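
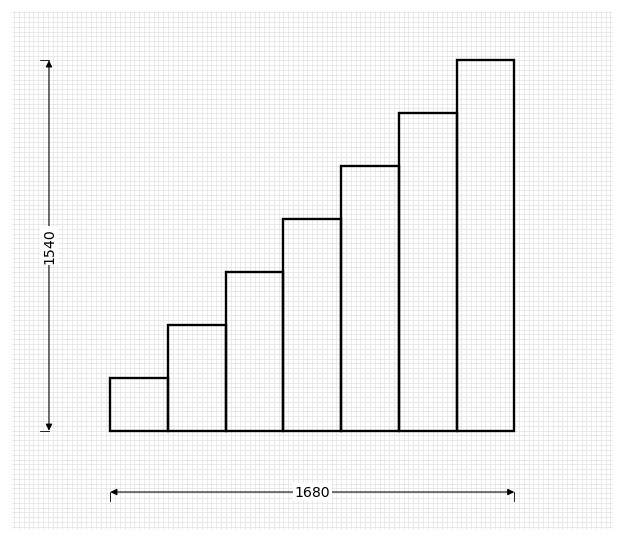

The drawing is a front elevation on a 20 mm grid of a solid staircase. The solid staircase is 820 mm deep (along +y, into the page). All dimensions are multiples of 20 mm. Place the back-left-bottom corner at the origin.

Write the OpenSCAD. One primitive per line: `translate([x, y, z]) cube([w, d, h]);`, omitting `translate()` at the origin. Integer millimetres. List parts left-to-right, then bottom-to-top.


cube([240, 820, 220]);
translate([240, 0, 0]) cube([240, 820, 440]);
translate([480, 0, 0]) cube([240, 820, 660]);
translate([720, 0, 0]) cube([240, 820, 880]);
translate([960, 0, 0]) cube([240, 820, 1100]);
translate([1200, 0, 0]) cube([240, 820, 1320]);
translate([1440, 0, 0]) cube([240, 820, 1540]);


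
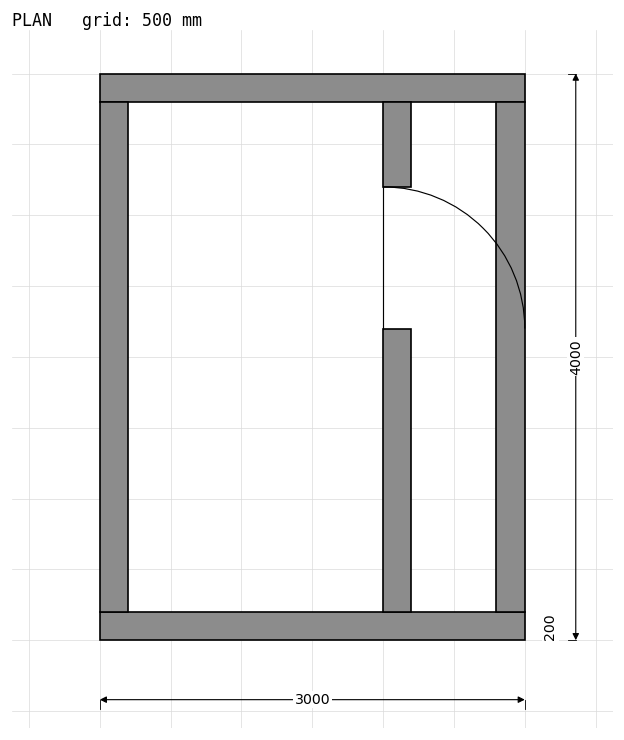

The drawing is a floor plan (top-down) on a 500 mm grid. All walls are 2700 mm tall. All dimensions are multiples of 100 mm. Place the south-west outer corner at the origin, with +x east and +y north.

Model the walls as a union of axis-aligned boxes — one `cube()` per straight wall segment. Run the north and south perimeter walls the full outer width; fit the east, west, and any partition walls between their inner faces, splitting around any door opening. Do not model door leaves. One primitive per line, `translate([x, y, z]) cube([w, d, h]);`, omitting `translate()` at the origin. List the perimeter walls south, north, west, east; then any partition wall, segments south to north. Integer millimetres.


cube([3000, 200, 2700]);
translate([0, 3800, 0]) cube([3000, 200, 2700]);
translate([0, 200, 0]) cube([200, 3600, 2700]);
translate([2800, 200, 0]) cube([200, 3600, 2700]);
translate([2000, 200, 0]) cube([200, 2000, 2700]);
translate([2000, 3200, 0]) cube([200, 600, 2700]);


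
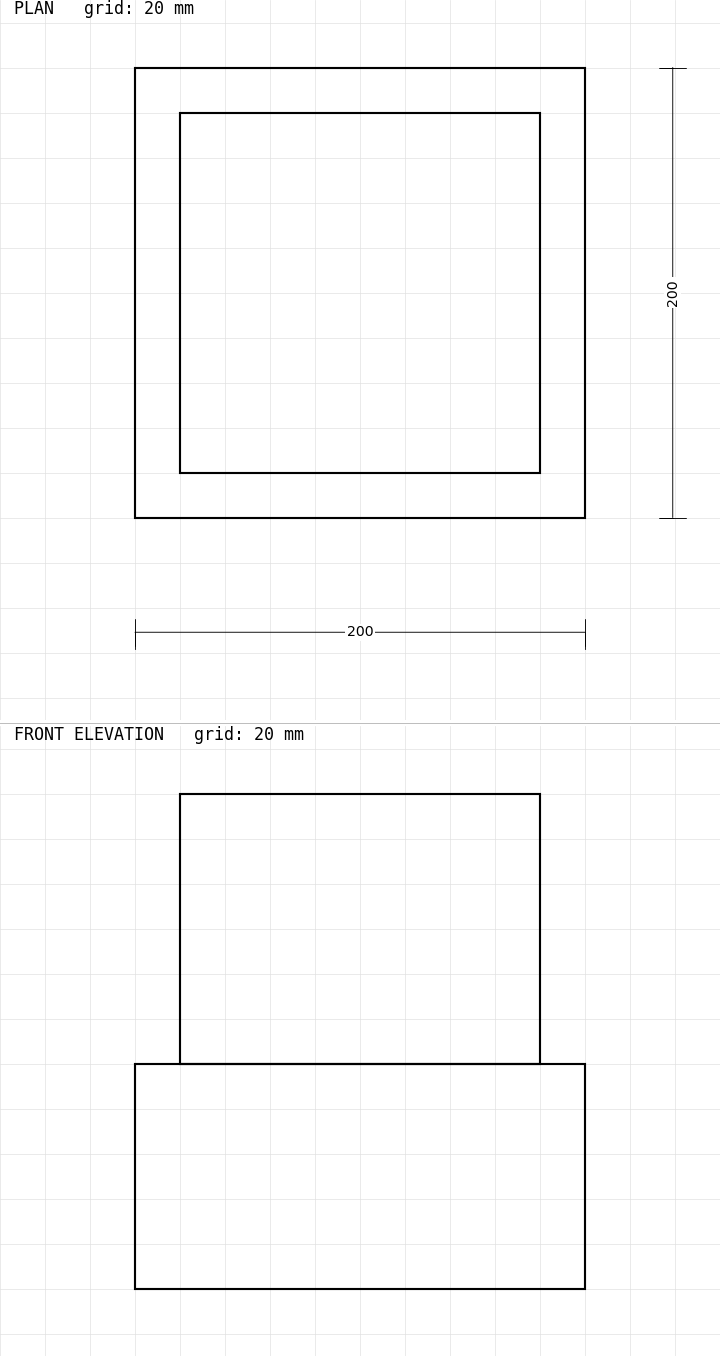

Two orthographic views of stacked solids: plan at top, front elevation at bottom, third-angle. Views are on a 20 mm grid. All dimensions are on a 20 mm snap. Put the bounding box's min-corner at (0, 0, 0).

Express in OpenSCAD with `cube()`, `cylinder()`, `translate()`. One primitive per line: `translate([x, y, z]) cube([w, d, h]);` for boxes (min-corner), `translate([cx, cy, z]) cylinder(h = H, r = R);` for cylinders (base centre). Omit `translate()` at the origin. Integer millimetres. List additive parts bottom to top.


cube([200, 200, 100]);
translate([20, 20, 100]) cube([160, 160, 120]);


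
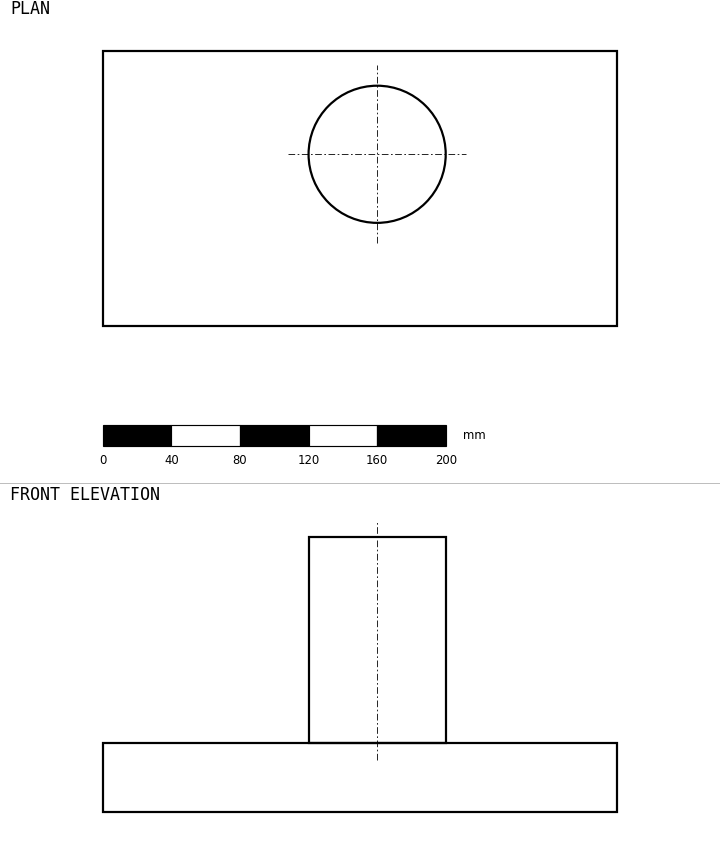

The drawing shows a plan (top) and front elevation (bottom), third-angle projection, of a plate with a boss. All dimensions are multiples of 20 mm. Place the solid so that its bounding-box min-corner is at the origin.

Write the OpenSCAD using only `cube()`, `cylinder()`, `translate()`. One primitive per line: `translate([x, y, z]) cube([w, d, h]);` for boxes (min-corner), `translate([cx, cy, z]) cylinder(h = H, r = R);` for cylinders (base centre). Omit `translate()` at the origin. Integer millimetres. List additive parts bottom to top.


cube([300, 160, 40]);
translate([160, 100, 40]) cylinder(h = 120, r = 40);


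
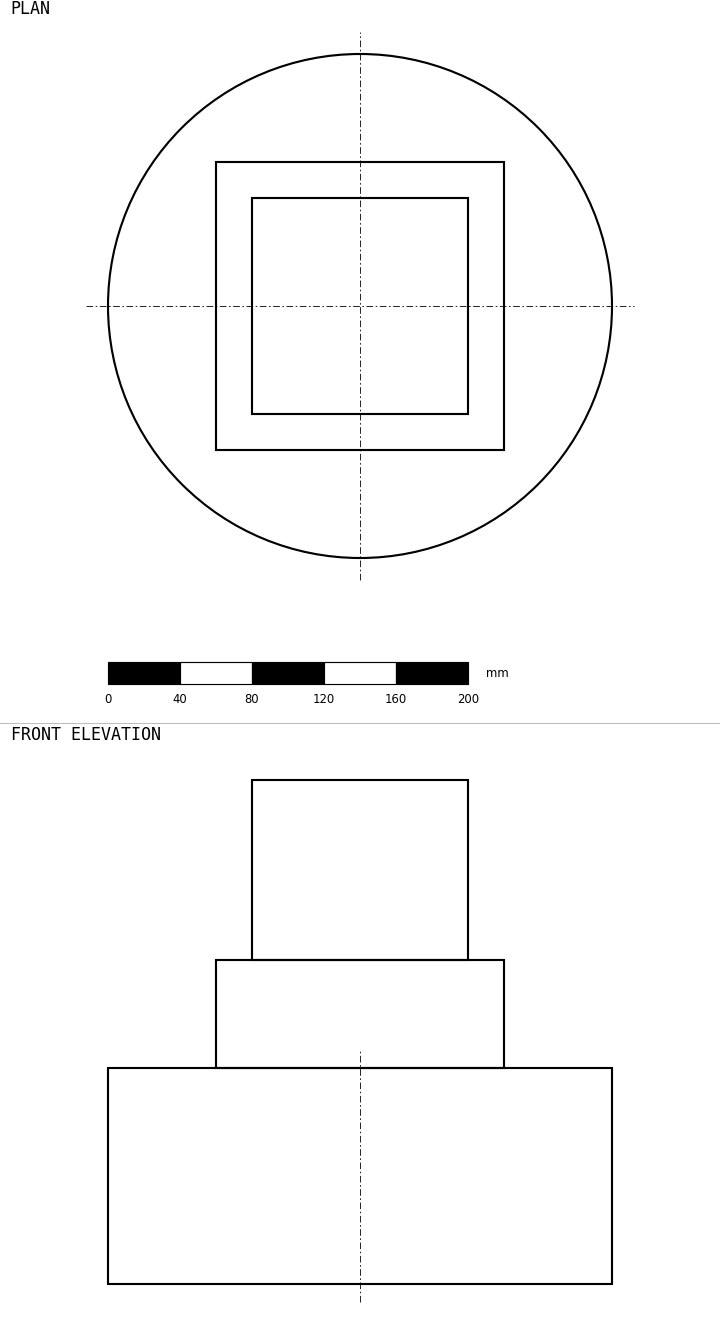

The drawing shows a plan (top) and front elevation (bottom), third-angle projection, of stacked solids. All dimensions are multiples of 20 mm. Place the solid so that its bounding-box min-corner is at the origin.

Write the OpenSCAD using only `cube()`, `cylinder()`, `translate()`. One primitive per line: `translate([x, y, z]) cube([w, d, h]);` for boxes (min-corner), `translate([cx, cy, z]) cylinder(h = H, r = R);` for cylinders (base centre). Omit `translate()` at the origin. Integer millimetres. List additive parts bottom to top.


translate([140, 140, 0]) cylinder(h = 120, r = 140);
translate([60, 60, 120]) cube([160, 160, 60]);
translate([80, 80, 180]) cube([120, 120, 100]);


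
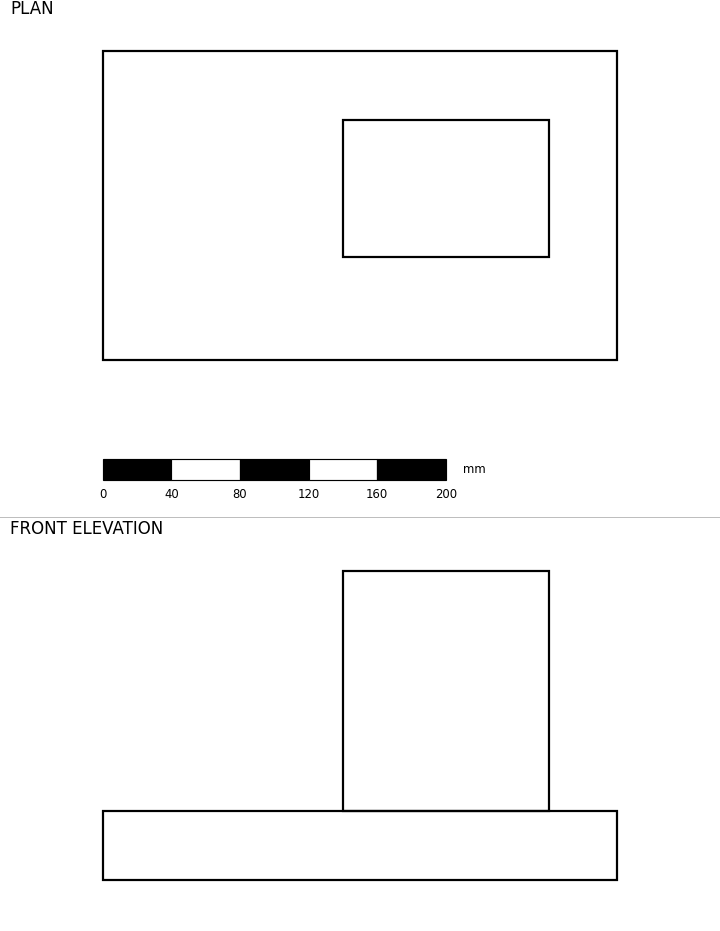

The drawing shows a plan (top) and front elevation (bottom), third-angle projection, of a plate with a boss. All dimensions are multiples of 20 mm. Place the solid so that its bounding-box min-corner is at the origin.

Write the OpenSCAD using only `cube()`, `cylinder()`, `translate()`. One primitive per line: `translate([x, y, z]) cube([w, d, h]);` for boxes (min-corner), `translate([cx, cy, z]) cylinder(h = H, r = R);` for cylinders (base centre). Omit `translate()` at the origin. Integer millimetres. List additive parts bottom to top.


cube([300, 180, 40]);
translate([140, 60, 40]) cube([120, 80, 140]);


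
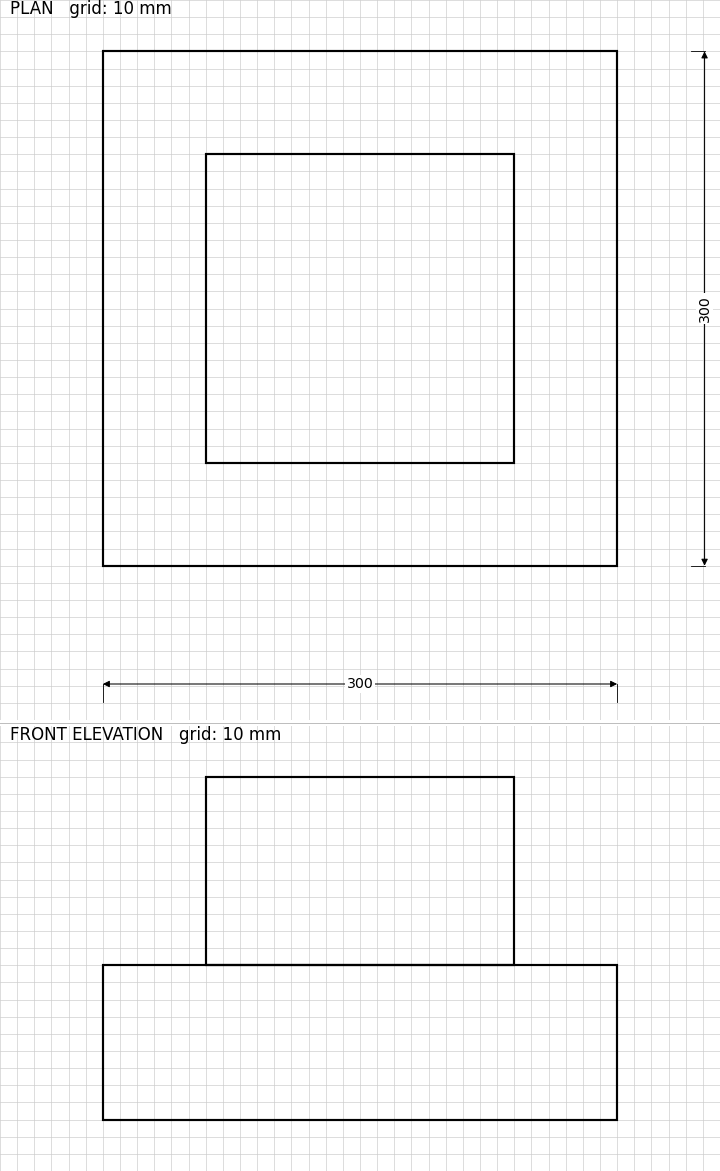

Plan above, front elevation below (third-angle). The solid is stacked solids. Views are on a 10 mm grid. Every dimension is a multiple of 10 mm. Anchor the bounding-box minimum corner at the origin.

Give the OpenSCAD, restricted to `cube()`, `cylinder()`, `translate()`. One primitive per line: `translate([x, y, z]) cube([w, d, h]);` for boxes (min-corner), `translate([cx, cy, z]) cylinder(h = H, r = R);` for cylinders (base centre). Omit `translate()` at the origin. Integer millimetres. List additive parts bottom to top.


cube([300, 300, 90]);
translate([60, 60, 90]) cube([180, 180, 110]);


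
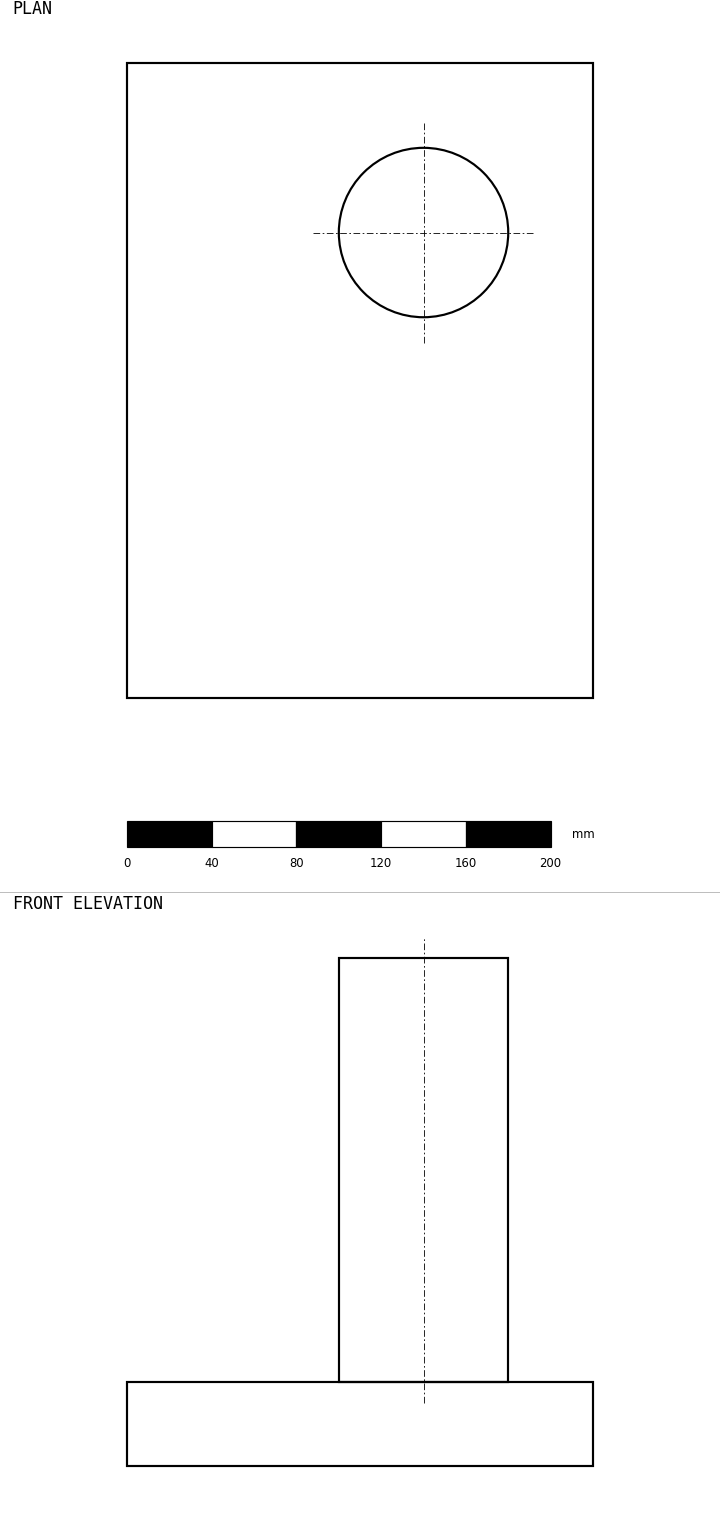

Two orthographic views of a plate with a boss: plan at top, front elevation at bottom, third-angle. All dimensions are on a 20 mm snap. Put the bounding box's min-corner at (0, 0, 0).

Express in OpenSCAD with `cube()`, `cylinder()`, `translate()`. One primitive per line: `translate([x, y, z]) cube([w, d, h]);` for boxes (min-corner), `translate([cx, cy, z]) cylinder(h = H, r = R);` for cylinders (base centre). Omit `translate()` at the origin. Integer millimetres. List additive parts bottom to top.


cube([220, 300, 40]);
translate([140, 220, 40]) cylinder(h = 200, r = 40);


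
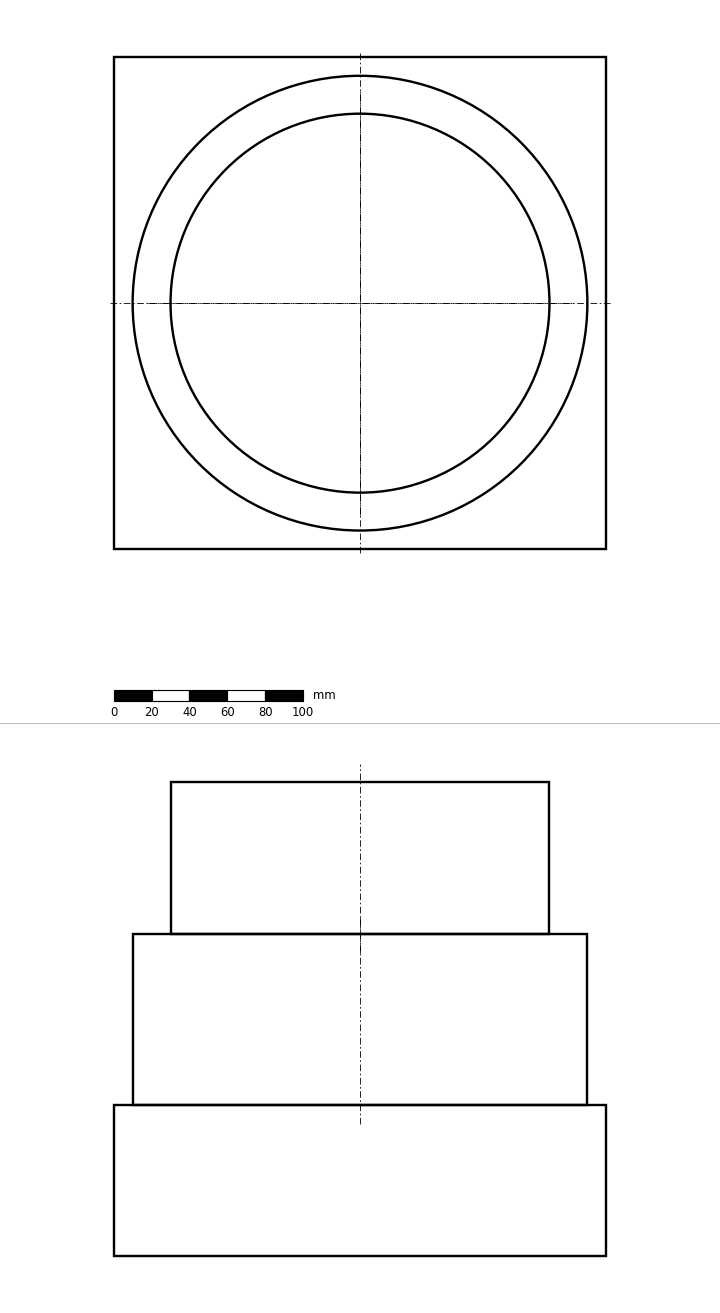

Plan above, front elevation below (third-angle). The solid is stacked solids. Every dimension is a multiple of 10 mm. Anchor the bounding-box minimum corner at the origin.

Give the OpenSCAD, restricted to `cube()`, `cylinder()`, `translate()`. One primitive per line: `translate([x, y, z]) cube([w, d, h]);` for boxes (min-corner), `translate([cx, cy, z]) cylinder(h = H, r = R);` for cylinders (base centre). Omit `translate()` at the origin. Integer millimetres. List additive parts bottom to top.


cube([260, 260, 80]);
translate([130, 130, 80]) cylinder(h = 90, r = 120);
translate([130, 130, 170]) cylinder(h = 80, r = 100);


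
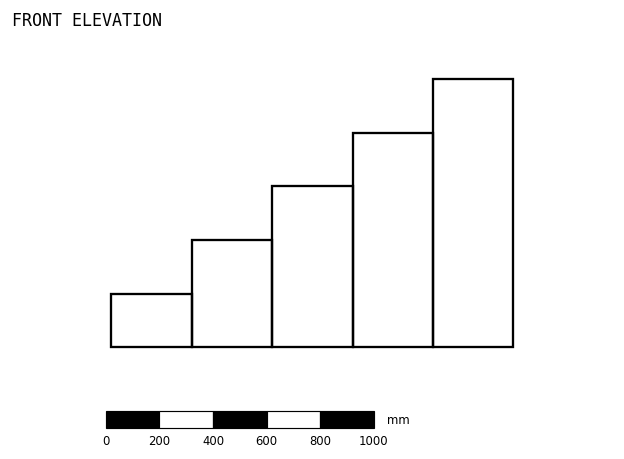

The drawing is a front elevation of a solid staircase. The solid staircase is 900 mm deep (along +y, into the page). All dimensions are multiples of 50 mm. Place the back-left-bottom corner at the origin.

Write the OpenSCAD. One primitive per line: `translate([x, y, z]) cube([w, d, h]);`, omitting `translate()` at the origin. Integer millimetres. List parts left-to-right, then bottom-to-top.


cube([300, 900, 200]);
translate([300, 0, 0]) cube([300, 900, 400]);
translate([600, 0, 0]) cube([300, 900, 600]);
translate([900, 0, 0]) cube([300, 900, 800]);
translate([1200, 0, 0]) cube([300, 900, 1000]);


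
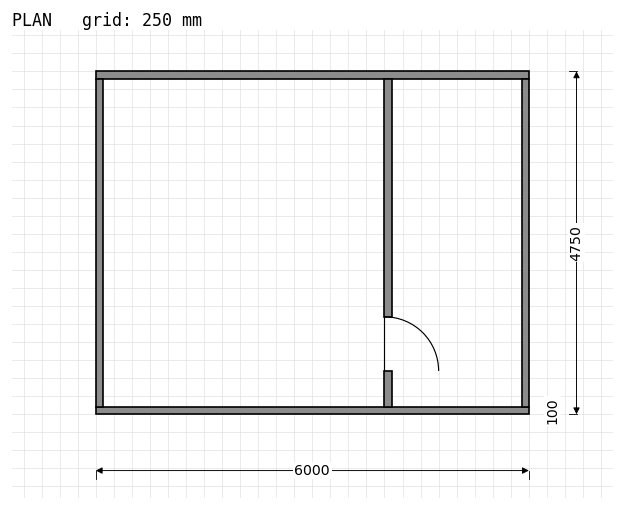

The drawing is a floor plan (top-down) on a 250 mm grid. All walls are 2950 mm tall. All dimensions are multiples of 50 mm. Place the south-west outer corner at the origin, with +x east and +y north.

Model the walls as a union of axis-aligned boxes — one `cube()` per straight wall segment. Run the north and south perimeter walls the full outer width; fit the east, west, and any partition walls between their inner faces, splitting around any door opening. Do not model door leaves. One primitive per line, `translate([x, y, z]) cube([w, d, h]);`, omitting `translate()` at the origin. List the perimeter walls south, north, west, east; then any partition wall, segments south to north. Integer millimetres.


cube([6000, 100, 2950]);
translate([0, 4650, 0]) cube([6000, 100, 2950]);
translate([0, 100, 0]) cube([100, 4550, 2950]);
translate([5900, 100, 0]) cube([100, 4550, 2950]);
translate([4000, 100, 0]) cube([100, 500, 2950]);
translate([4000, 1350, 0]) cube([100, 3300, 2950]);


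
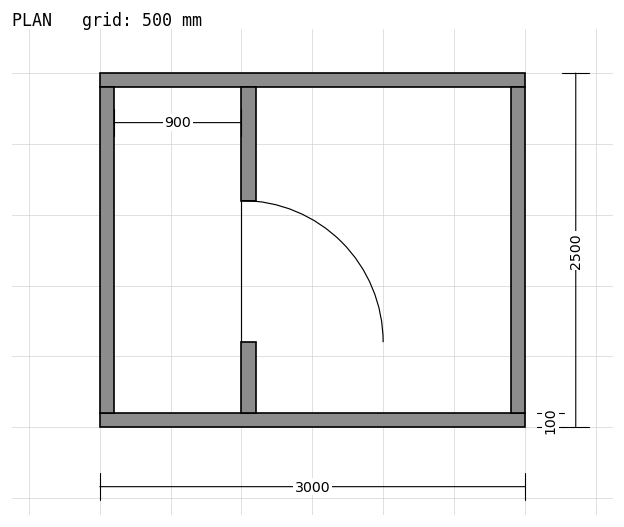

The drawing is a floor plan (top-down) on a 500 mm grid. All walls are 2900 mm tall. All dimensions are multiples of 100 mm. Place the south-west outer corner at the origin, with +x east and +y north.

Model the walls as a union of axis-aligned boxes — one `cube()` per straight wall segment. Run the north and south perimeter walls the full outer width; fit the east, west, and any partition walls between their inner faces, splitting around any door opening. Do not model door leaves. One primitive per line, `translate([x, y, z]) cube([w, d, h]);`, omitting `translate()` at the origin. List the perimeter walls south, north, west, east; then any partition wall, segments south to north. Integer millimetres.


cube([3000, 100, 2900]);
translate([0, 2400, 0]) cube([3000, 100, 2900]);
translate([0, 100, 0]) cube([100, 2300, 2900]);
translate([2900, 100, 0]) cube([100, 2300, 2900]);
translate([1000, 100, 0]) cube([100, 500, 2900]);
translate([1000, 1600, 0]) cube([100, 800, 2900]);


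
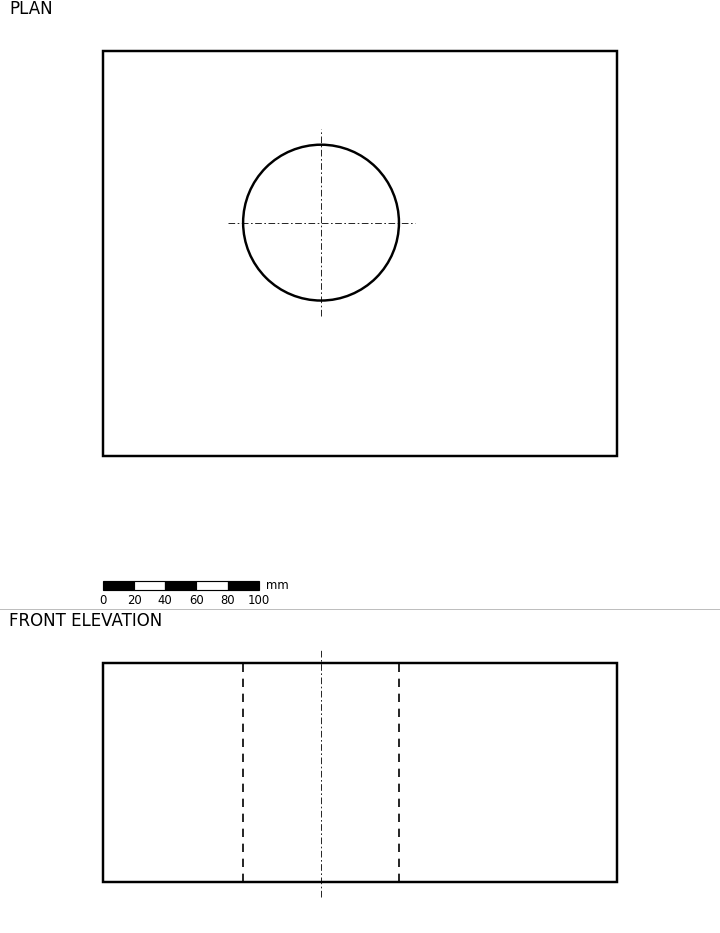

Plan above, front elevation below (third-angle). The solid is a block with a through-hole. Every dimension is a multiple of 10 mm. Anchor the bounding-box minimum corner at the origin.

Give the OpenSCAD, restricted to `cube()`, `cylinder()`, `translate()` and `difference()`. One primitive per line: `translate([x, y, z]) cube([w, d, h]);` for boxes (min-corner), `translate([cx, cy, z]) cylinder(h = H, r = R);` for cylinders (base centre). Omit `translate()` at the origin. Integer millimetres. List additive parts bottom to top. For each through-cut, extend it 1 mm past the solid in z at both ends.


difference() {
  cube([330, 260, 140]);
  translate([140, 150, -1]) cylinder(h = 142, r = 50);
}


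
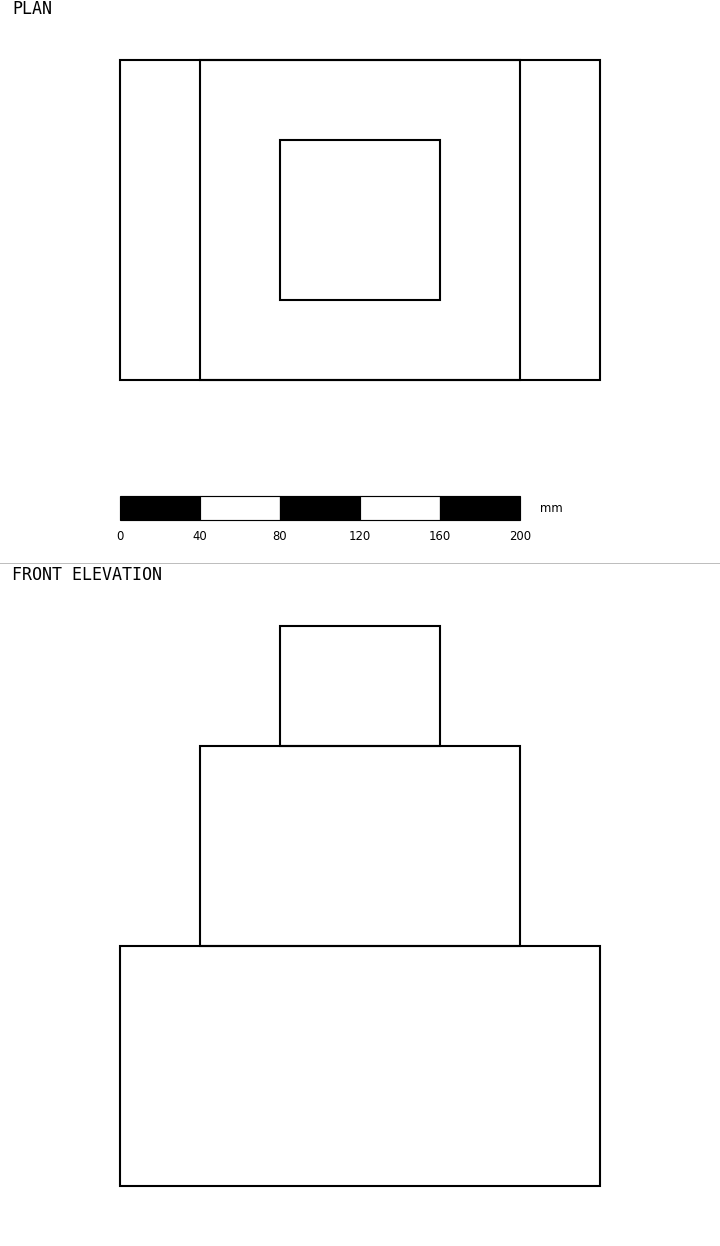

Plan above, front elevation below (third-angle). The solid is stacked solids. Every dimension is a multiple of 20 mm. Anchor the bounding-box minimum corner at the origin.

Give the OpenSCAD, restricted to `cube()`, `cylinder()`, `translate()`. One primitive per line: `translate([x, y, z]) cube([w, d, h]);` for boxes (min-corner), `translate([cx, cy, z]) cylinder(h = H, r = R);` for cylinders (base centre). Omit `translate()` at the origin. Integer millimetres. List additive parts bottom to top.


cube([240, 160, 120]);
translate([40, 0, 120]) cube([160, 160, 100]);
translate([80, 40, 220]) cube([80, 80, 60]);


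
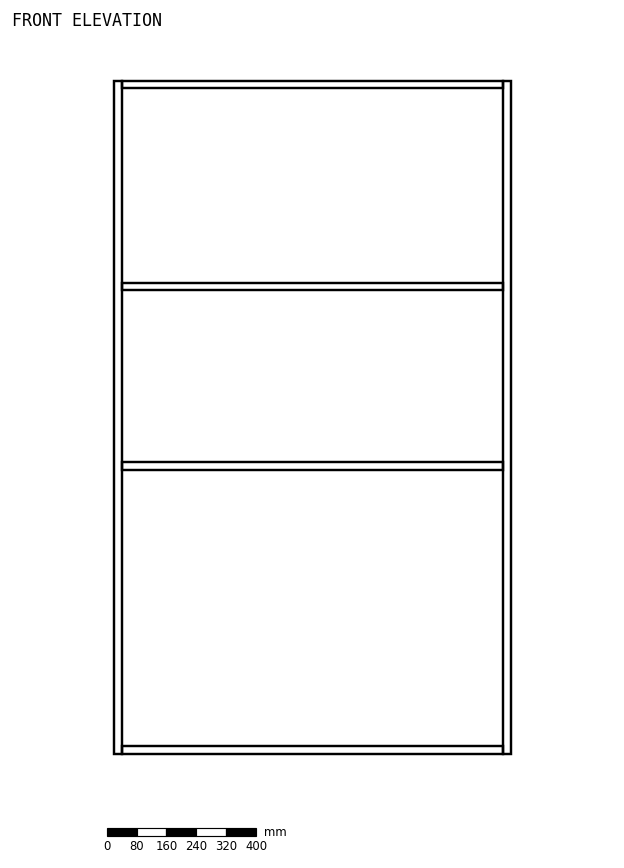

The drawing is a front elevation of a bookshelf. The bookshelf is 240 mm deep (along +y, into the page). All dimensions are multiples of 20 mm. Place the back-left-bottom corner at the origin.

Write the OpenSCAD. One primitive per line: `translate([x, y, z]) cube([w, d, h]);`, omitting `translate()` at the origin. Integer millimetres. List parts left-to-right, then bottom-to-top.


cube([20, 240, 1800]);
translate([20, 0, 0]) cube([1020, 240, 20]);
translate([20, 0, 760]) cube([1020, 240, 20]);
translate([20, 0, 1240]) cube([1020, 240, 20]);
translate([20, 0, 1780]) cube([1020, 240, 20]);
translate([1040, 0, 0]) cube([20, 240, 1800]);


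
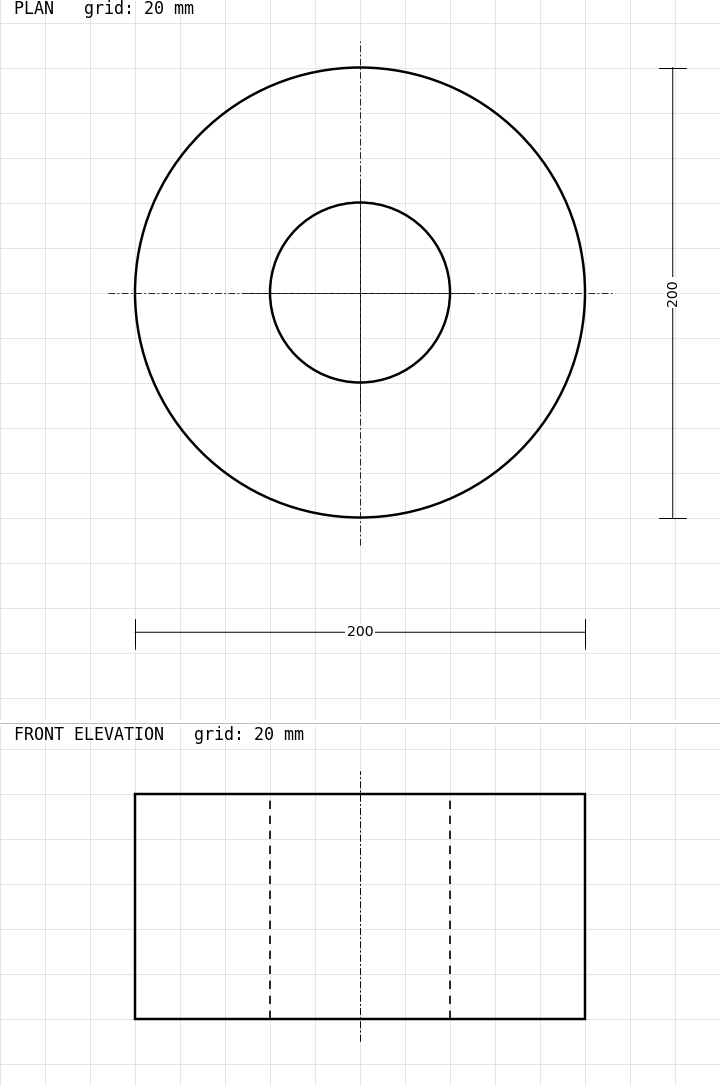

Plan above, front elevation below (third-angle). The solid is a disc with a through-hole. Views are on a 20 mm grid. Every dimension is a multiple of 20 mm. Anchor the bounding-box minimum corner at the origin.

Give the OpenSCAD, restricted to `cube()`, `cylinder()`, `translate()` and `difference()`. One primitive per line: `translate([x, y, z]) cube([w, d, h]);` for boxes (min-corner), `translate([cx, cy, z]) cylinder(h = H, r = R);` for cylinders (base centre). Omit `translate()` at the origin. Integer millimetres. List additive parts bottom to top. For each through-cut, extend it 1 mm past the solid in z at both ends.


difference() {
  translate([100, 100, 0]) cylinder(h = 100, r = 100);
  translate([100, 100, -1]) cylinder(h = 102, r = 40);
}


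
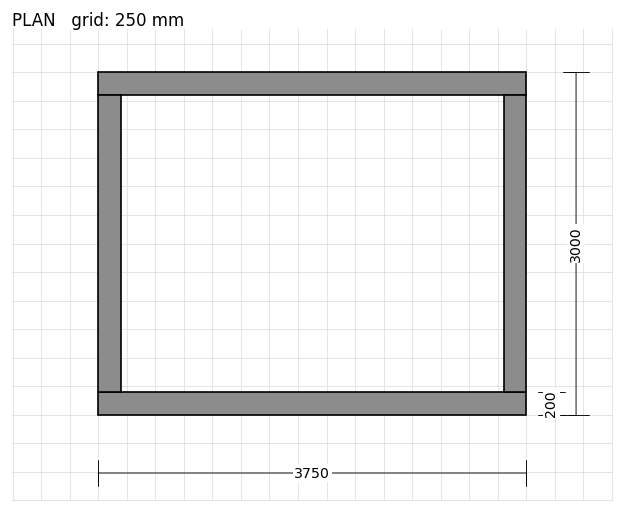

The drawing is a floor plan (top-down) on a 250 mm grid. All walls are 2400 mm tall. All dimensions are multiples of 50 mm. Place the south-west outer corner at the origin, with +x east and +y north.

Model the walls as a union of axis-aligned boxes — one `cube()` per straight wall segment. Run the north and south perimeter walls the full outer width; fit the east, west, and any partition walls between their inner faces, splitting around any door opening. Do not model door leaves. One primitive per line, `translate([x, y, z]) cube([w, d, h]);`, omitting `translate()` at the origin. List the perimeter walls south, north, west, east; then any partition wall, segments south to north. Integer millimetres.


cube([3750, 200, 2400]);
translate([0, 2800, 0]) cube([3750, 200, 2400]);
translate([0, 200, 0]) cube([200, 2600, 2400]);
translate([3550, 200, 0]) cube([200, 2600, 2400]);


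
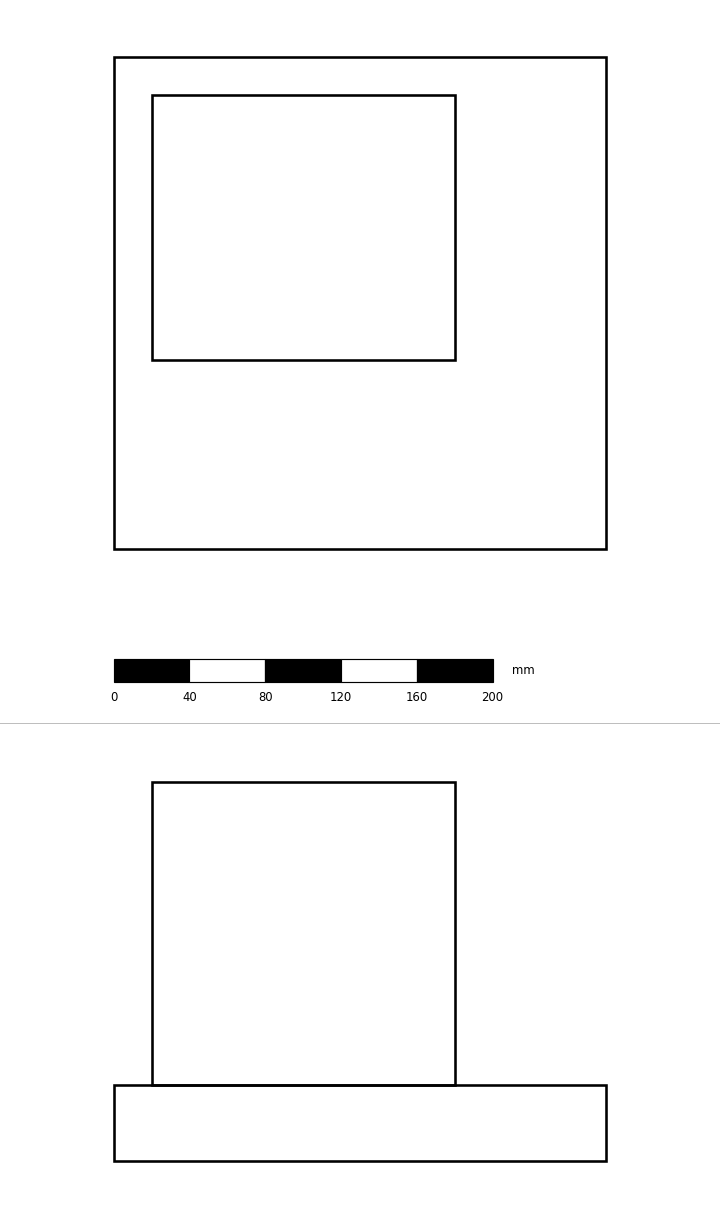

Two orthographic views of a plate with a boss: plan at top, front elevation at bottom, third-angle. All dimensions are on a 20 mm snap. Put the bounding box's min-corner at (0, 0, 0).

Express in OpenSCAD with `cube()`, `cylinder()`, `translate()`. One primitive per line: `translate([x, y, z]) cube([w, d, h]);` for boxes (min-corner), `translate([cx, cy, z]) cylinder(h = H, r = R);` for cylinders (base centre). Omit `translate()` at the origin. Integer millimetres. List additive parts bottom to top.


cube([260, 260, 40]);
translate([20, 100, 40]) cube([160, 140, 160]);


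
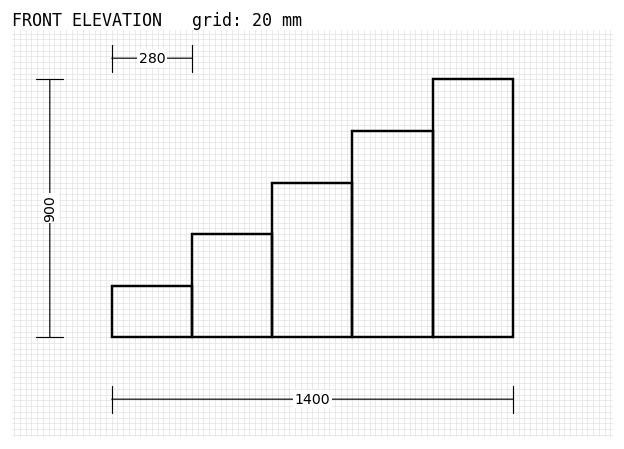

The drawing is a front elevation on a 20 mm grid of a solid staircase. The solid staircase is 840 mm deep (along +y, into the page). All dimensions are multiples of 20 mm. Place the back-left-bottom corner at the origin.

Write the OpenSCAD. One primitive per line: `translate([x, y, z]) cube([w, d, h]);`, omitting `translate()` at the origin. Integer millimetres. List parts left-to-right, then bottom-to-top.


cube([280, 840, 180]);
translate([280, 0, 0]) cube([280, 840, 360]);
translate([560, 0, 0]) cube([280, 840, 540]);
translate([840, 0, 0]) cube([280, 840, 720]);
translate([1120, 0, 0]) cube([280, 840, 900]);


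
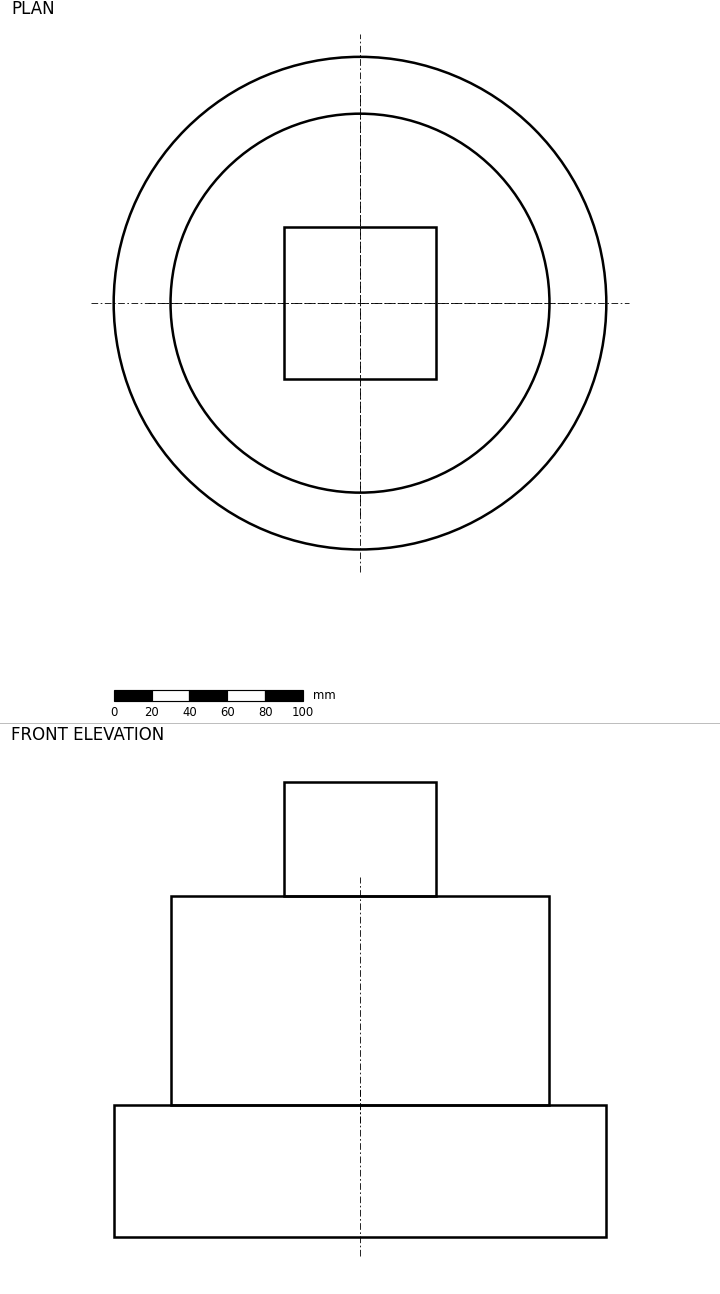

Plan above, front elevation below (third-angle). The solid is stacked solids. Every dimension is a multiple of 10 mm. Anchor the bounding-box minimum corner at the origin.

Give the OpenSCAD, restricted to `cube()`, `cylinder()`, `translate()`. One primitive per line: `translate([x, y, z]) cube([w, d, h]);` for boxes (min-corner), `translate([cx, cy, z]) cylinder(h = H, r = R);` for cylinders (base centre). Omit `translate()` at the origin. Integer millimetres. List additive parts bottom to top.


translate([130, 130, 0]) cylinder(h = 70, r = 130);
translate([130, 130, 70]) cylinder(h = 110, r = 100);
translate([90, 90, 180]) cube([80, 80, 60]);


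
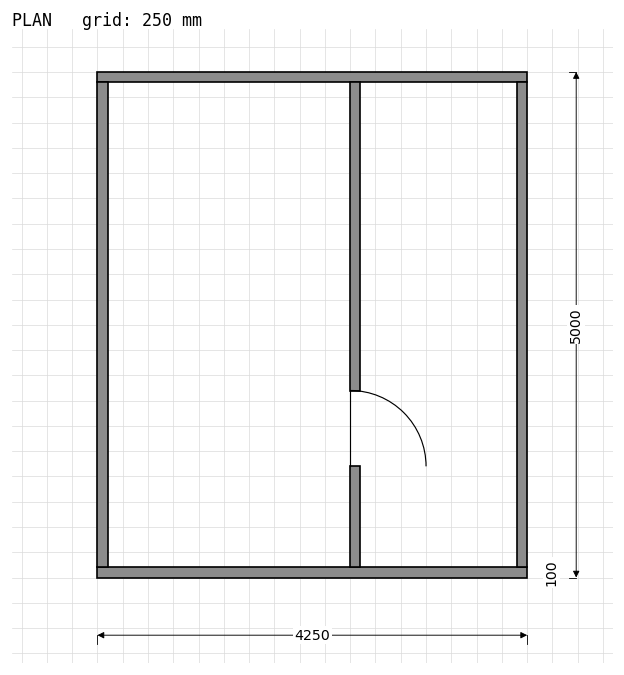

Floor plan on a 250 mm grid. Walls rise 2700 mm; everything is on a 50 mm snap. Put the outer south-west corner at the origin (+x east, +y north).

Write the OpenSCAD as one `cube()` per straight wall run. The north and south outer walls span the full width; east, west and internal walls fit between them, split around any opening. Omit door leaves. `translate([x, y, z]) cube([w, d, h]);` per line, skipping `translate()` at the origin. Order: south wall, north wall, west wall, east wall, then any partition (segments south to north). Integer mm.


cube([4250, 100, 2700]);
translate([0, 4900, 0]) cube([4250, 100, 2700]);
translate([0, 100, 0]) cube([100, 4800, 2700]);
translate([4150, 100, 0]) cube([100, 4800, 2700]);
translate([2500, 100, 0]) cube([100, 1000, 2700]);
translate([2500, 1850, 0]) cube([100, 3050, 2700]);


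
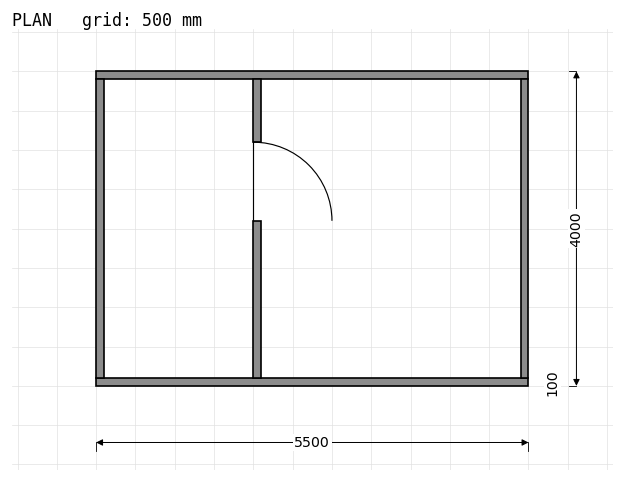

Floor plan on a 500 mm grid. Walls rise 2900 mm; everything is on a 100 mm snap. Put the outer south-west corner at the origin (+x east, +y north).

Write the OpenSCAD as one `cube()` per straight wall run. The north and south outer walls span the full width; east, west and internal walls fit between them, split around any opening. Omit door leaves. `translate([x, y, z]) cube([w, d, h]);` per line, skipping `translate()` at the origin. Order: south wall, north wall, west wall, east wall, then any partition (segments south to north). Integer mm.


cube([5500, 100, 2900]);
translate([0, 3900, 0]) cube([5500, 100, 2900]);
translate([0, 100, 0]) cube([100, 3800, 2900]);
translate([5400, 100, 0]) cube([100, 3800, 2900]);
translate([2000, 100, 0]) cube([100, 2000, 2900]);
translate([2000, 3100, 0]) cube([100, 800, 2900]);


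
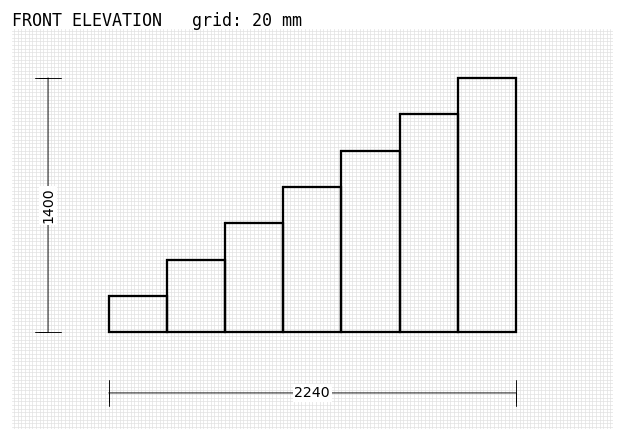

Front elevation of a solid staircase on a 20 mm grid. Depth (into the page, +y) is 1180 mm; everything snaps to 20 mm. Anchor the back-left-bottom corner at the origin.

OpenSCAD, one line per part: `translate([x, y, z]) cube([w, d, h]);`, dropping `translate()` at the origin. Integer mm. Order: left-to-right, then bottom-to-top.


cube([320, 1180, 200]);
translate([320, 0, 0]) cube([320, 1180, 400]);
translate([640, 0, 0]) cube([320, 1180, 600]);
translate([960, 0, 0]) cube([320, 1180, 800]);
translate([1280, 0, 0]) cube([320, 1180, 1000]);
translate([1600, 0, 0]) cube([320, 1180, 1200]);
translate([1920, 0, 0]) cube([320, 1180, 1400]);


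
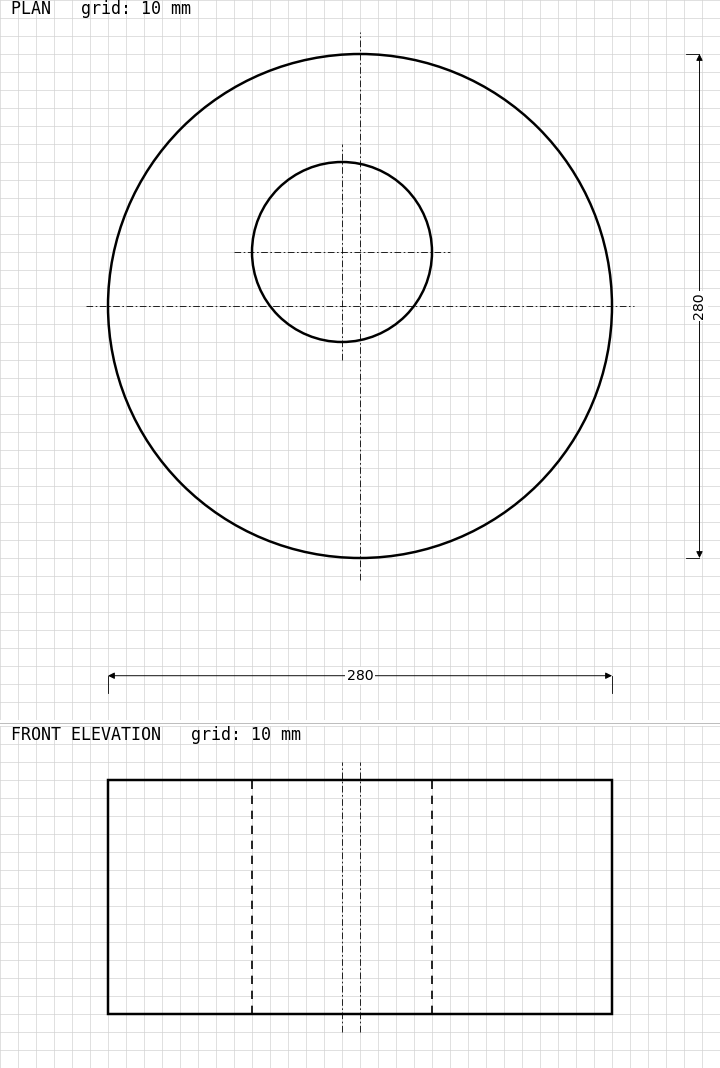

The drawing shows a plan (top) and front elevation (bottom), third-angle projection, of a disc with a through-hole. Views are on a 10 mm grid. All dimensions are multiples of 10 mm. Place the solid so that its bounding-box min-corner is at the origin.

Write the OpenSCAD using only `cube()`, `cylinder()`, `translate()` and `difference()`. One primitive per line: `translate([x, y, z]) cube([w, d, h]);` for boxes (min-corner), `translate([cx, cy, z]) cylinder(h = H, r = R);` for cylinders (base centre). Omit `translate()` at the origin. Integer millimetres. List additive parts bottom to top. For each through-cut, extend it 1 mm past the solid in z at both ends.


difference() {
  translate([140, 140, 0]) cylinder(h = 130, r = 140);
  translate([130, 170, -1]) cylinder(h = 132, r = 50);
}


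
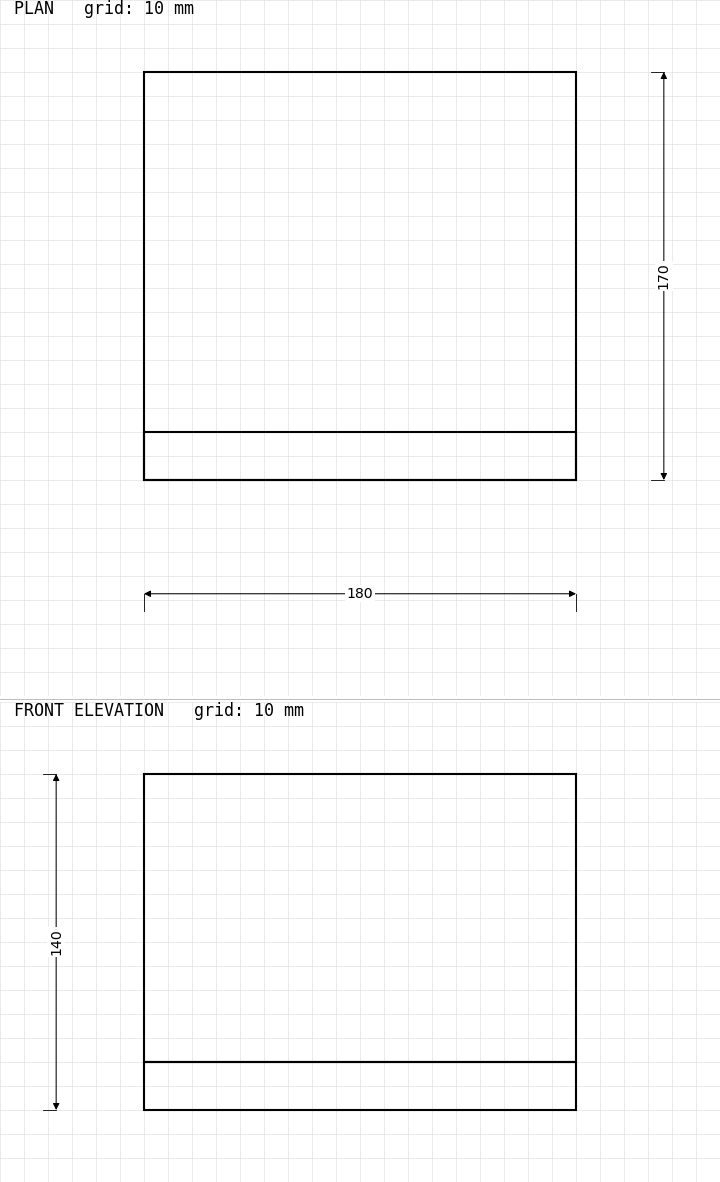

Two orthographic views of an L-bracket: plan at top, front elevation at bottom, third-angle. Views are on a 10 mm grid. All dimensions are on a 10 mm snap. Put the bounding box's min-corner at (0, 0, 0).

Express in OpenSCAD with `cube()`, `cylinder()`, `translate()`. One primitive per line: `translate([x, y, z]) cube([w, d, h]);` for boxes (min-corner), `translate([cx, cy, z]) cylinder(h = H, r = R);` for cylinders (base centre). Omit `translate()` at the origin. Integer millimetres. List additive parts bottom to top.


cube([180, 170, 20]);
translate([0, 0, 20]) cube([180, 20, 120]);


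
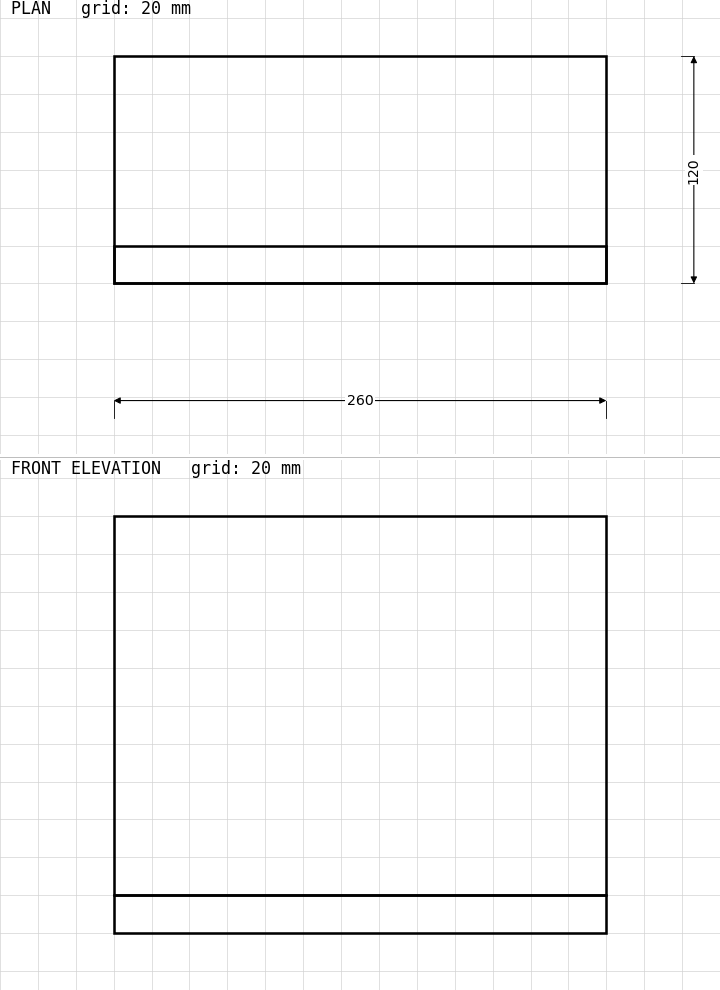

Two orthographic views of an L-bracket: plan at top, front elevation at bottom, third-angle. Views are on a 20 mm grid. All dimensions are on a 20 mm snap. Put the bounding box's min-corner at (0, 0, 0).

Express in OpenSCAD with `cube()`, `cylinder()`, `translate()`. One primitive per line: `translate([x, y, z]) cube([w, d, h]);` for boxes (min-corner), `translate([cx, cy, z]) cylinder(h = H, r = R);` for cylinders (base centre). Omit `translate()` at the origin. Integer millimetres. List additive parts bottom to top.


cube([260, 120, 20]);
translate([0, 0, 20]) cube([260, 20, 200]);


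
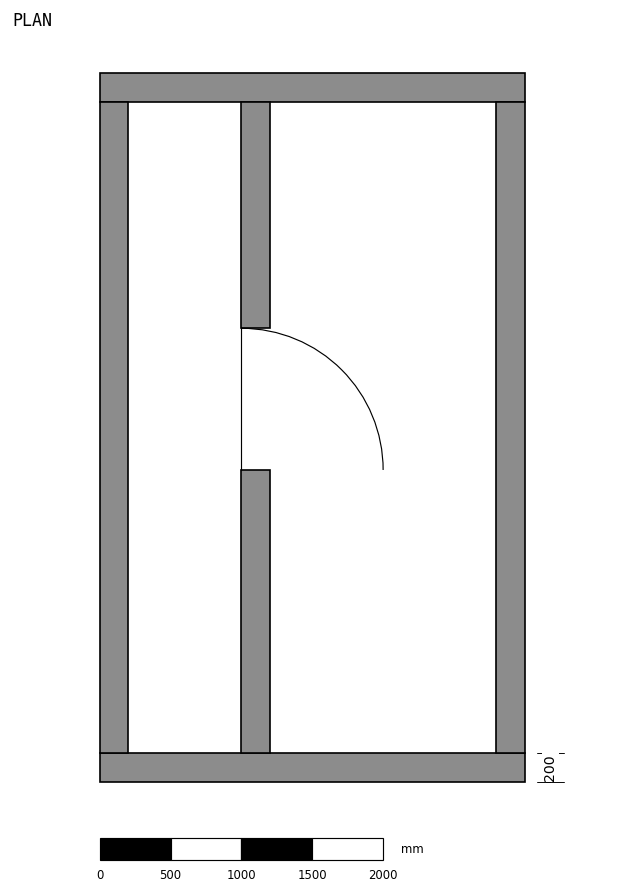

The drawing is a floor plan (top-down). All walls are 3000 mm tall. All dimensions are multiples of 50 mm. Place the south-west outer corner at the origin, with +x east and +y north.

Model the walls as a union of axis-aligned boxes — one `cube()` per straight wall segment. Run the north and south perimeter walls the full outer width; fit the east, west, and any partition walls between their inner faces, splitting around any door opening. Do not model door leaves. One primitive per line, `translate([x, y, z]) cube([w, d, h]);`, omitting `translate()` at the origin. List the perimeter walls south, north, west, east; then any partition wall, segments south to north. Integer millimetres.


cube([3000, 200, 3000]);
translate([0, 4800, 0]) cube([3000, 200, 3000]);
translate([0, 200, 0]) cube([200, 4600, 3000]);
translate([2800, 200, 0]) cube([200, 4600, 3000]);
translate([1000, 200, 0]) cube([200, 2000, 3000]);
translate([1000, 3200, 0]) cube([200, 1600, 3000]);


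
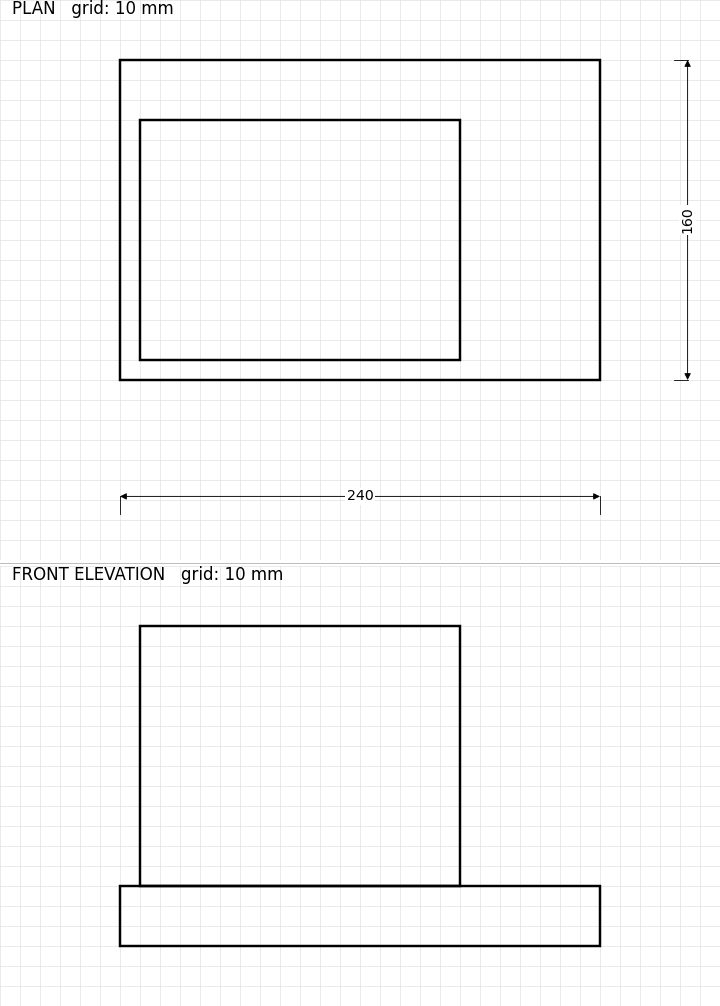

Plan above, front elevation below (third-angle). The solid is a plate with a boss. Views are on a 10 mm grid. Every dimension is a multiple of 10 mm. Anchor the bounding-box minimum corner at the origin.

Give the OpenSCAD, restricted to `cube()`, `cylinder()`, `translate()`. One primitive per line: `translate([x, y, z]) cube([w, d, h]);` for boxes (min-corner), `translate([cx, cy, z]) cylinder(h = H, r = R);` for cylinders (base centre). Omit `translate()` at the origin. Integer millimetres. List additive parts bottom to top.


cube([240, 160, 30]);
translate([10, 10, 30]) cube([160, 120, 130]);


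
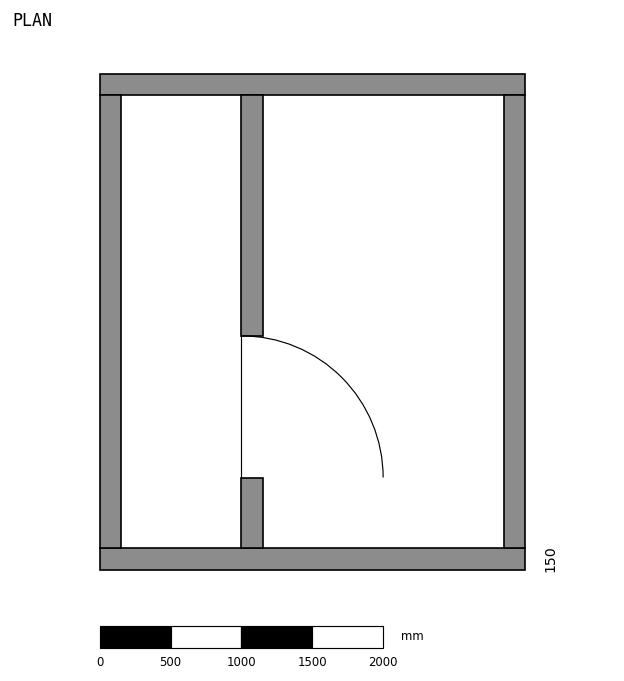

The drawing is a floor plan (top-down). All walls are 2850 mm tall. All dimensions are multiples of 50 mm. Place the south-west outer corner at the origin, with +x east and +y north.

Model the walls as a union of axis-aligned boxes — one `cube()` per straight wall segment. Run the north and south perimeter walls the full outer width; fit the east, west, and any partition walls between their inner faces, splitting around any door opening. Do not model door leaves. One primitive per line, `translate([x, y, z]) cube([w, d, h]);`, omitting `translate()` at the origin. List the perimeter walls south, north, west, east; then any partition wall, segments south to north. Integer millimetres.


cube([3000, 150, 2850]);
translate([0, 3350, 0]) cube([3000, 150, 2850]);
translate([0, 150, 0]) cube([150, 3200, 2850]);
translate([2850, 150, 0]) cube([150, 3200, 2850]);
translate([1000, 150, 0]) cube([150, 500, 2850]);
translate([1000, 1650, 0]) cube([150, 1700, 2850]);


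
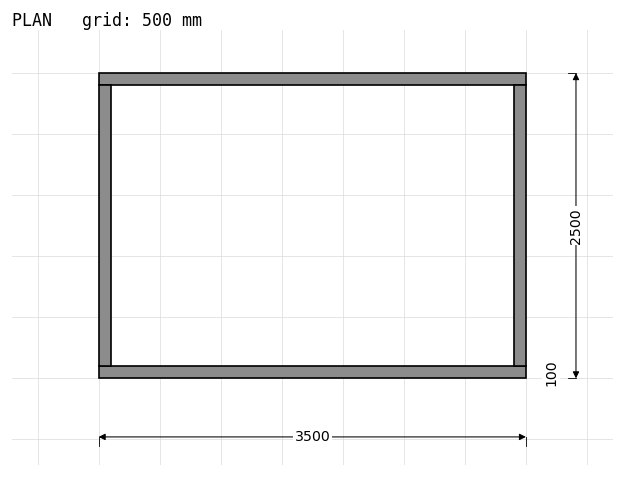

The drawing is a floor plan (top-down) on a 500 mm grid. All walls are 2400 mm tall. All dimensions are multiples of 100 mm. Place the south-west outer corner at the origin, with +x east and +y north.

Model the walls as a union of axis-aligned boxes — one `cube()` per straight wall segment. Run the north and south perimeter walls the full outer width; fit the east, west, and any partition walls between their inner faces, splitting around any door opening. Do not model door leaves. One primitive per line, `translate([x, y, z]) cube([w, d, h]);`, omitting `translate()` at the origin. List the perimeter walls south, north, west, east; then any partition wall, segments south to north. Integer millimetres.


cube([3500, 100, 2400]);
translate([0, 2400, 0]) cube([3500, 100, 2400]);
translate([0, 100, 0]) cube([100, 2300, 2400]);
translate([3400, 100, 0]) cube([100, 2300, 2400]);


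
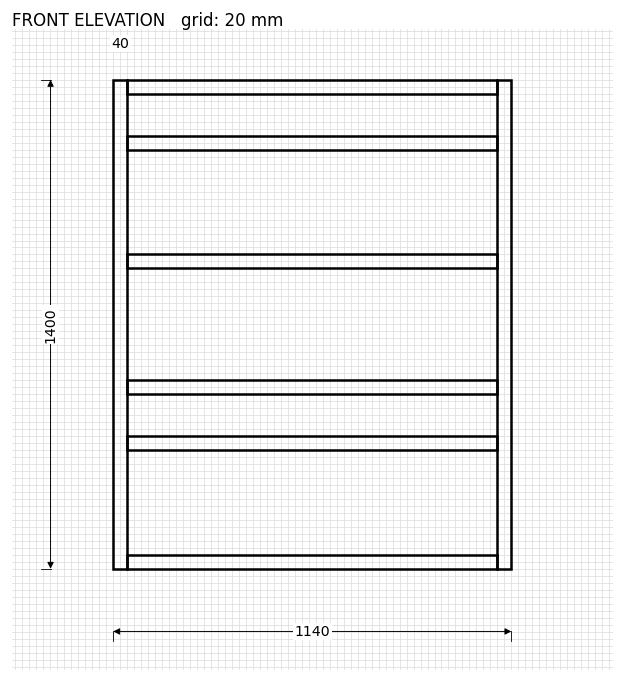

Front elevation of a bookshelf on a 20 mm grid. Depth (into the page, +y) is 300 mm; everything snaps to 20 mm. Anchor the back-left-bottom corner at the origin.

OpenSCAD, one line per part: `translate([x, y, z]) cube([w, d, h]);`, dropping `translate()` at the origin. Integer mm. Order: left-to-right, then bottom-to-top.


cube([40, 300, 1400]);
translate([40, 0, 0]) cube([1060, 300, 40]);
translate([40, 0, 340]) cube([1060, 300, 40]);
translate([40, 0, 500]) cube([1060, 300, 40]);
translate([40, 0, 860]) cube([1060, 300, 40]);
translate([40, 0, 1200]) cube([1060, 300, 40]);
translate([40, 0, 1360]) cube([1060, 300, 40]);
translate([1100, 0, 0]) cube([40, 300, 1400]);


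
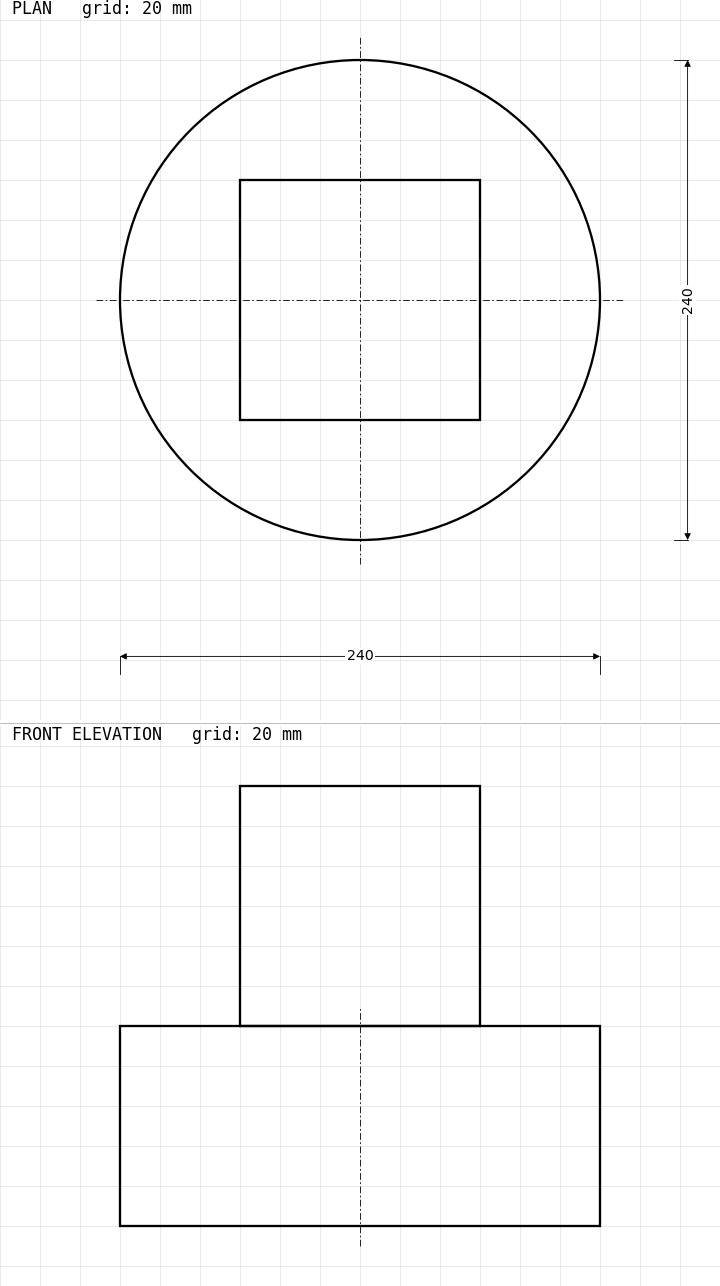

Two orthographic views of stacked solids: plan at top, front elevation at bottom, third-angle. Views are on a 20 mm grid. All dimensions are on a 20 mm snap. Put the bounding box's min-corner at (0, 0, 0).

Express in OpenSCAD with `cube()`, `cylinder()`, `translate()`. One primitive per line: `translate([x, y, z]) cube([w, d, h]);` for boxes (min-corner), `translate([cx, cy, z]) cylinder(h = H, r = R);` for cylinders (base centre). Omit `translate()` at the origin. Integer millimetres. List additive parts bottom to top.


translate([120, 120, 0]) cylinder(h = 100, r = 120);
translate([60, 60, 100]) cube([120, 120, 120]);


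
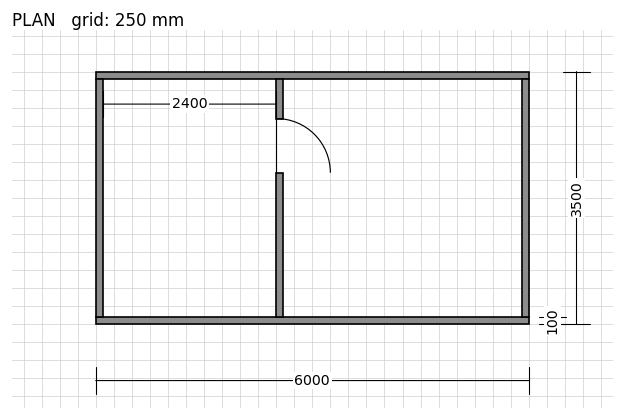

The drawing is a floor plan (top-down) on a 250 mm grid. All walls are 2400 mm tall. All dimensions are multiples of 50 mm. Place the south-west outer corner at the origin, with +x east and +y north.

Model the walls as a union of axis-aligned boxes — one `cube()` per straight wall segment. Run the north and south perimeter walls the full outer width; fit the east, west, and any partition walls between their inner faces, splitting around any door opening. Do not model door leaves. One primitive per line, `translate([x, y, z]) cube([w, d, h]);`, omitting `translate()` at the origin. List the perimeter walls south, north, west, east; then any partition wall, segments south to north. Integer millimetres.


cube([6000, 100, 2400]);
translate([0, 3400, 0]) cube([6000, 100, 2400]);
translate([0, 100, 0]) cube([100, 3300, 2400]);
translate([5900, 100, 0]) cube([100, 3300, 2400]);
translate([2500, 100, 0]) cube([100, 2000, 2400]);
translate([2500, 2850, 0]) cube([100, 550, 2400]);


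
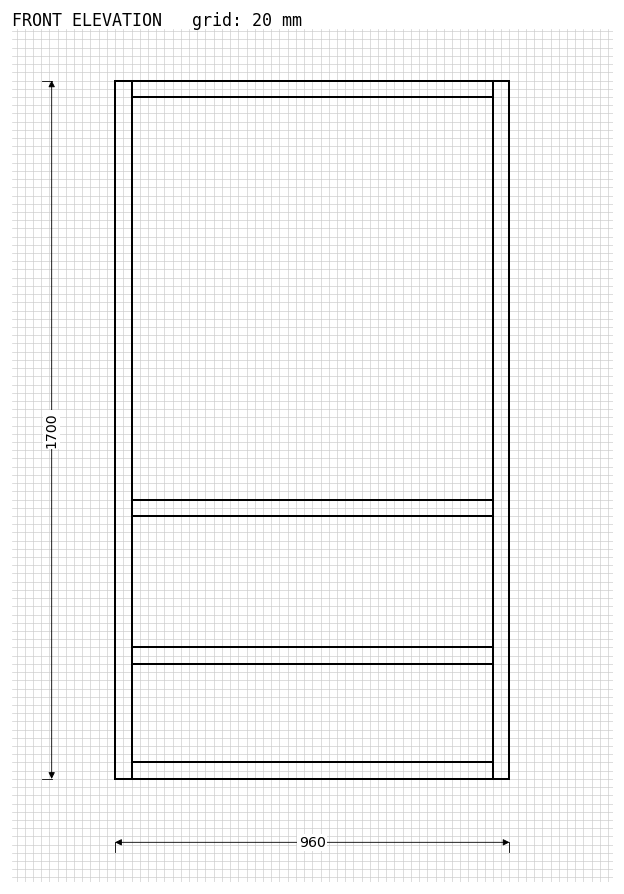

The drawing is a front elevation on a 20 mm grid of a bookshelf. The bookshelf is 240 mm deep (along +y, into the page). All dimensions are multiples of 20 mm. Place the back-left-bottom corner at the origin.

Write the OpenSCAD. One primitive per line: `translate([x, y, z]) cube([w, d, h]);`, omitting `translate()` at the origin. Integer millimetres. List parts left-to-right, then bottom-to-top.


cube([40, 240, 1700]);
translate([40, 0, 0]) cube([880, 240, 40]);
translate([40, 0, 280]) cube([880, 240, 40]);
translate([40, 0, 640]) cube([880, 240, 40]);
translate([40, 0, 1660]) cube([880, 240, 40]);
translate([920, 0, 0]) cube([40, 240, 1700]);


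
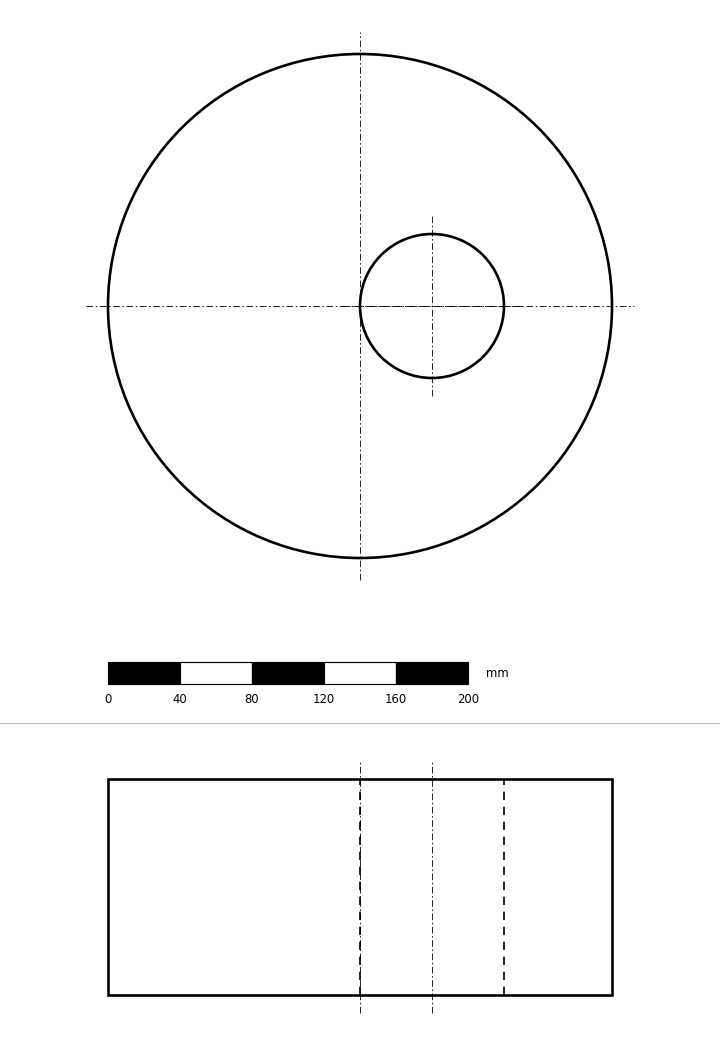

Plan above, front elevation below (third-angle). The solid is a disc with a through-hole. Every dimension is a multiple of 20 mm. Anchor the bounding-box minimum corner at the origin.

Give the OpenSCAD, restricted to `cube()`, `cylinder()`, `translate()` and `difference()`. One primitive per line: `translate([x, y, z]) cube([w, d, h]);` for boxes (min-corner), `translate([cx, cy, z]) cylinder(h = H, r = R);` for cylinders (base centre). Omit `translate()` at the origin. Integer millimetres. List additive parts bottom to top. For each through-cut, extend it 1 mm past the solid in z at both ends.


difference() {
  translate([140, 140, 0]) cylinder(h = 120, r = 140);
  translate([180, 140, -1]) cylinder(h = 122, r = 40);
}


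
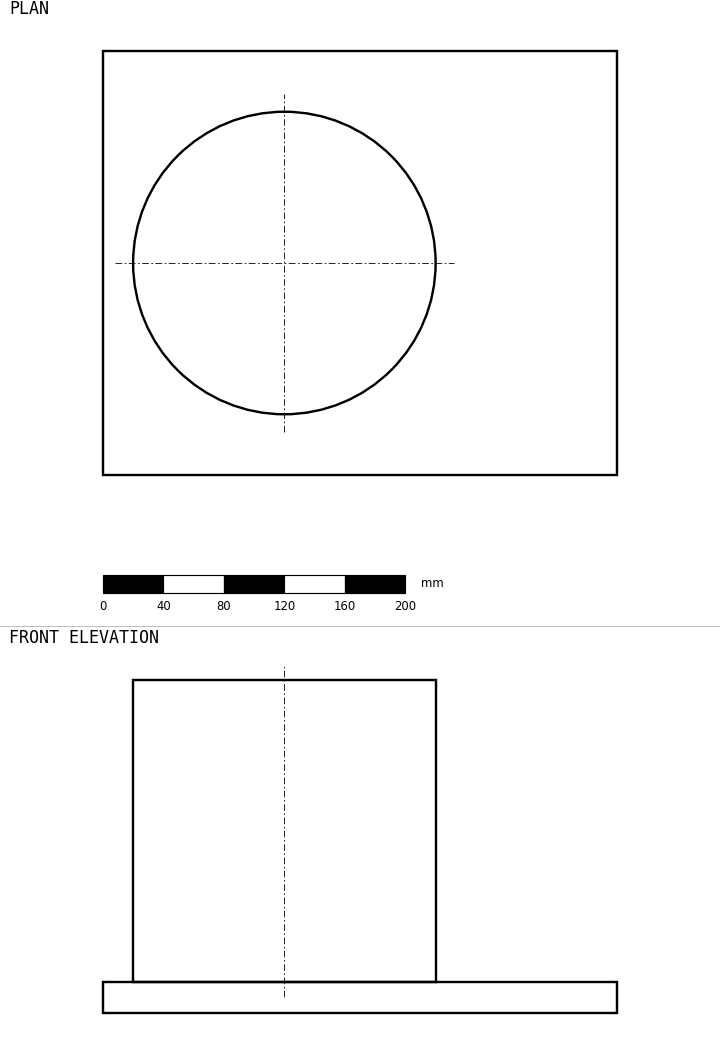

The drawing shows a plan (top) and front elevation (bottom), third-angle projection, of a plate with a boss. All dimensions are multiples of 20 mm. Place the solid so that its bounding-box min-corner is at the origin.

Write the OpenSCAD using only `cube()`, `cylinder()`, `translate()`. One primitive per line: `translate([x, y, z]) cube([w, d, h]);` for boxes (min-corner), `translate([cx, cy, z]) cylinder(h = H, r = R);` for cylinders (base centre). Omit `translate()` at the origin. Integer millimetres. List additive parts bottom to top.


cube([340, 280, 20]);
translate([120, 140, 20]) cylinder(h = 200, r = 100);
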